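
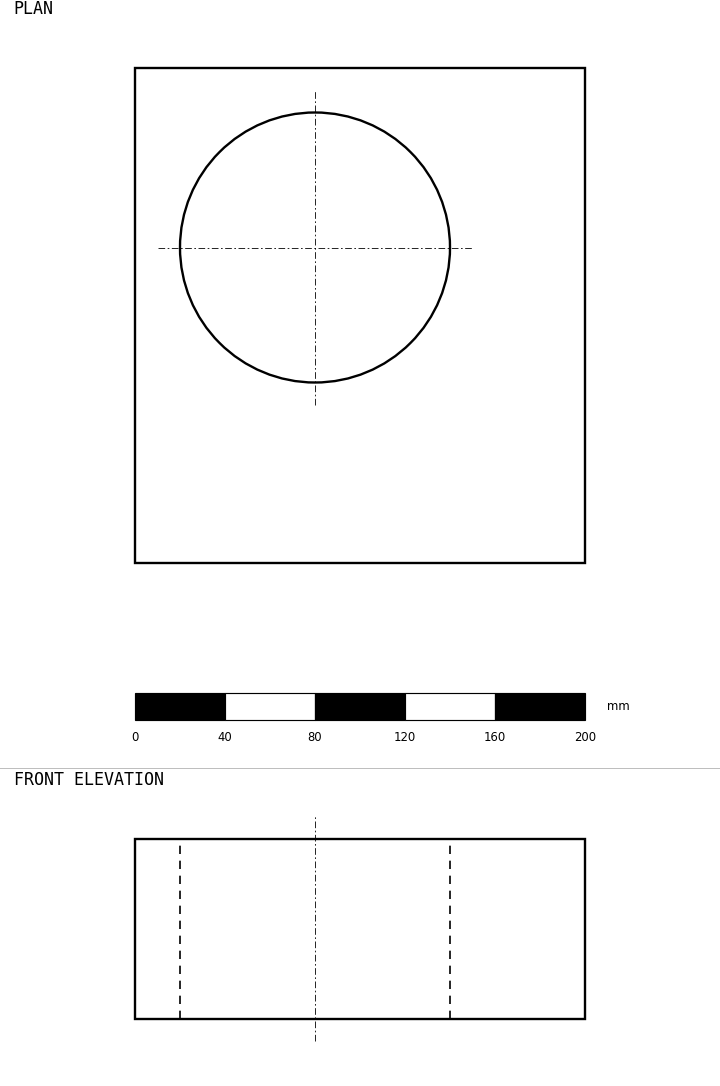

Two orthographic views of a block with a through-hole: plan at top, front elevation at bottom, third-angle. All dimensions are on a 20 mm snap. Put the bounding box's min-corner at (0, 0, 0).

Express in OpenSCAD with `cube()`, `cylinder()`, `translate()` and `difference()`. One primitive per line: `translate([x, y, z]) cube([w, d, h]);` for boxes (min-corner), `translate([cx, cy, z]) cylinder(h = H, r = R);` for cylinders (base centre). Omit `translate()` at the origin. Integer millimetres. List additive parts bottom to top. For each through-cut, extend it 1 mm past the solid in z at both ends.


difference() {
  cube([200, 220, 80]);
  translate([80, 140, -1]) cylinder(h = 82, r = 60);
}


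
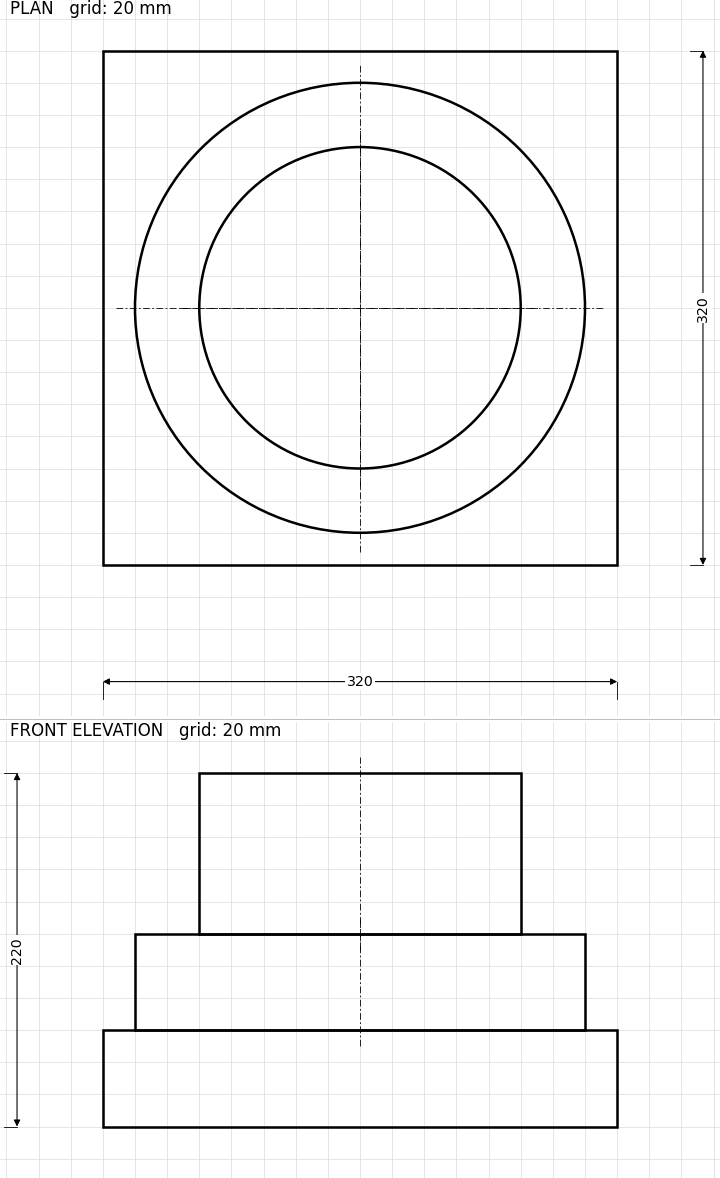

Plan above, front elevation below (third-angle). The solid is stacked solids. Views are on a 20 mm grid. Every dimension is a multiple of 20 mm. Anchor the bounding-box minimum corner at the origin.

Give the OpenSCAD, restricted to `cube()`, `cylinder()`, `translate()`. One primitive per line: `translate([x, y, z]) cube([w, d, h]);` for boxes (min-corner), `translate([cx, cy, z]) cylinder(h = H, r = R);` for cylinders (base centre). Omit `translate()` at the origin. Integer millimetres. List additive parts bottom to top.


cube([320, 320, 60]);
translate([160, 160, 60]) cylinder(h = 60, r = 140);
translate([160, 160, 120]) cylinder(h = 100, r = 100);


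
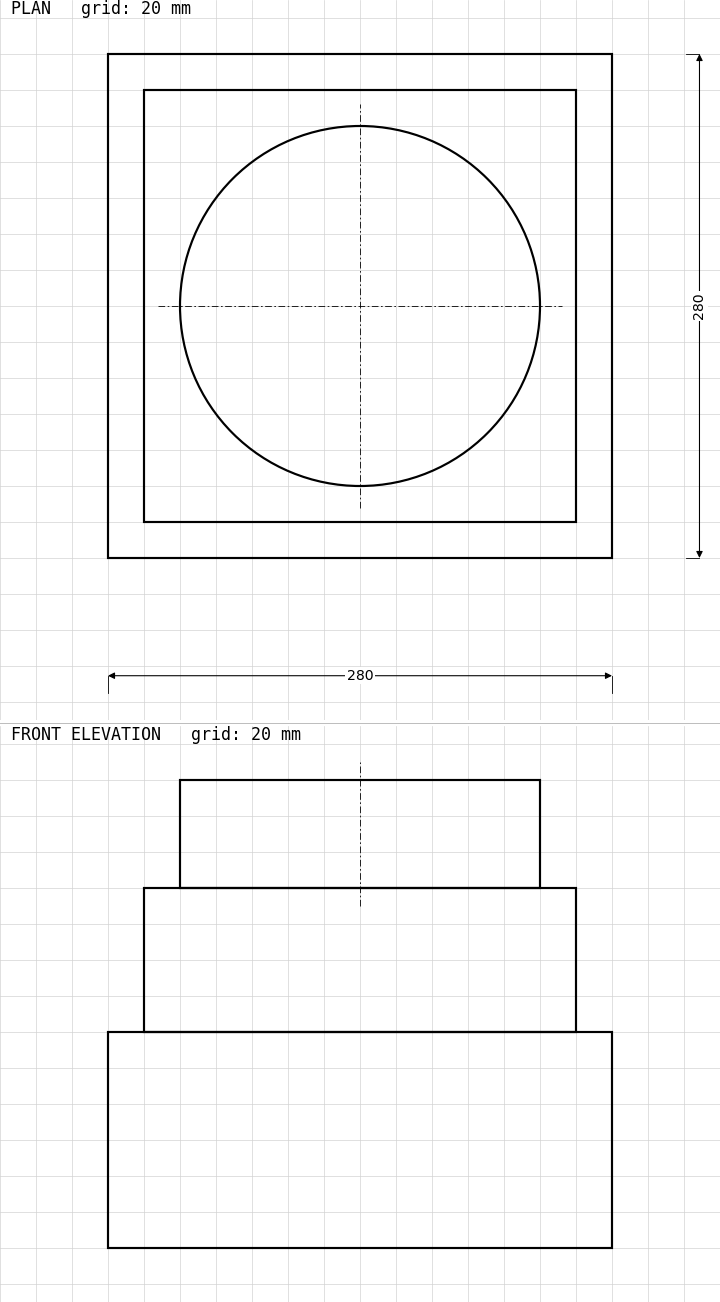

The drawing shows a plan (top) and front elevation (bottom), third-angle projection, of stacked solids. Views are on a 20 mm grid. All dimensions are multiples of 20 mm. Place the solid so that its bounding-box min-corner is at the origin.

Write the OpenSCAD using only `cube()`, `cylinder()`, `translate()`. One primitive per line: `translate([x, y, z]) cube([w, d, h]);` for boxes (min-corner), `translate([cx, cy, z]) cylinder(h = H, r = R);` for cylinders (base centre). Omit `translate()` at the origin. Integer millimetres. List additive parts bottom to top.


cube([280, 280, 120]);
translate([20, 20, 120]) cube([240, 240, 80]);
translate([140, 140, 200]) cylinder(h = 60, r = 100);


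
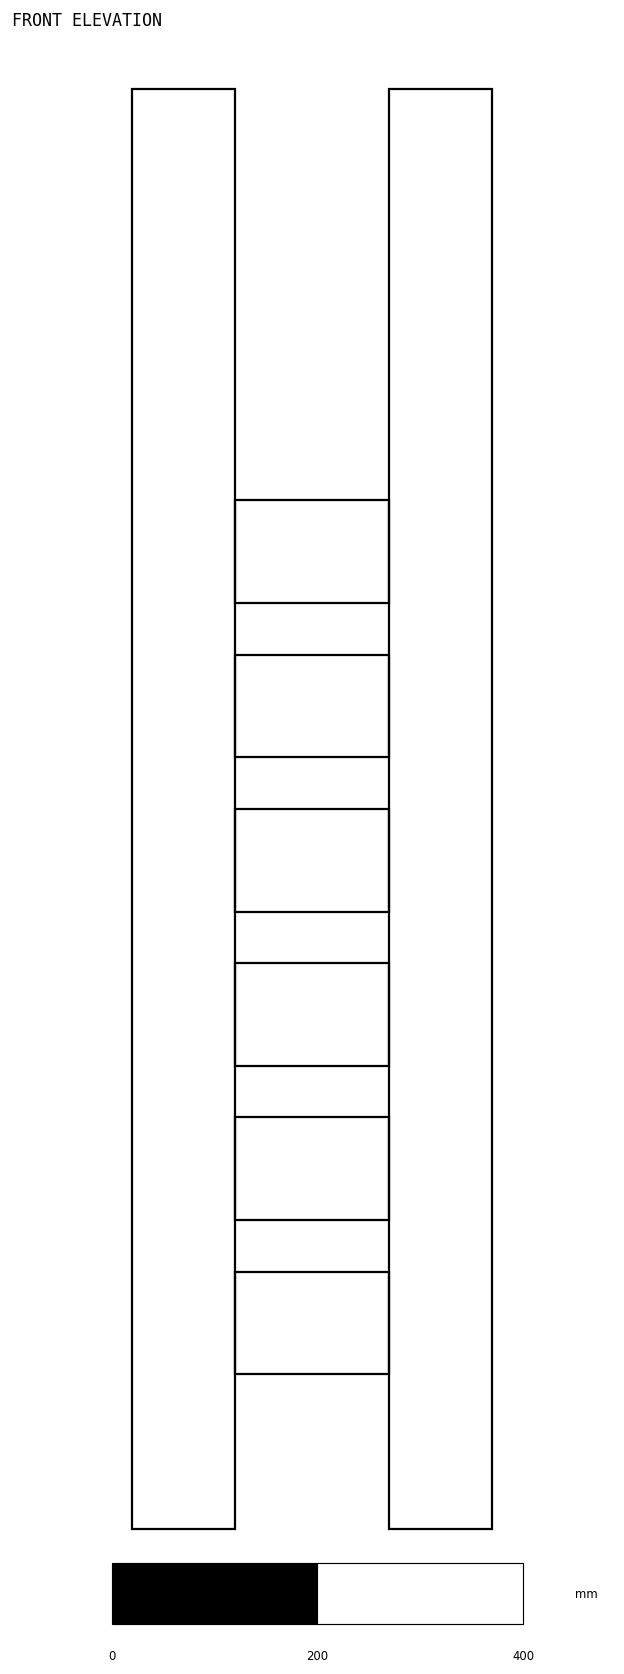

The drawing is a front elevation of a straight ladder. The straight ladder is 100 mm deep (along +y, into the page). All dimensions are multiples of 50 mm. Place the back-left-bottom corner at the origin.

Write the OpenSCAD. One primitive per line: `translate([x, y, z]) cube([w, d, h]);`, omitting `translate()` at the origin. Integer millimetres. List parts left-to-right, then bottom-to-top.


cube([100, 100, 1400]);
translate([100, 0, 150]) cube([150, 100, 100]);
translate([100, 0, 300]) cube([150, 100, 100]);
translate([100, 0, 450]) cube([150, 100, 100]);
translate([100, 0, 600]) cube([150, 100, 100]);
translate([100, 0, 750]) cube([150, 100, 100]);
translate([100, 0, 900]) cube([150, 100, 100]);
translate([250, 0, 0]) cube([100, 100, 1400]);


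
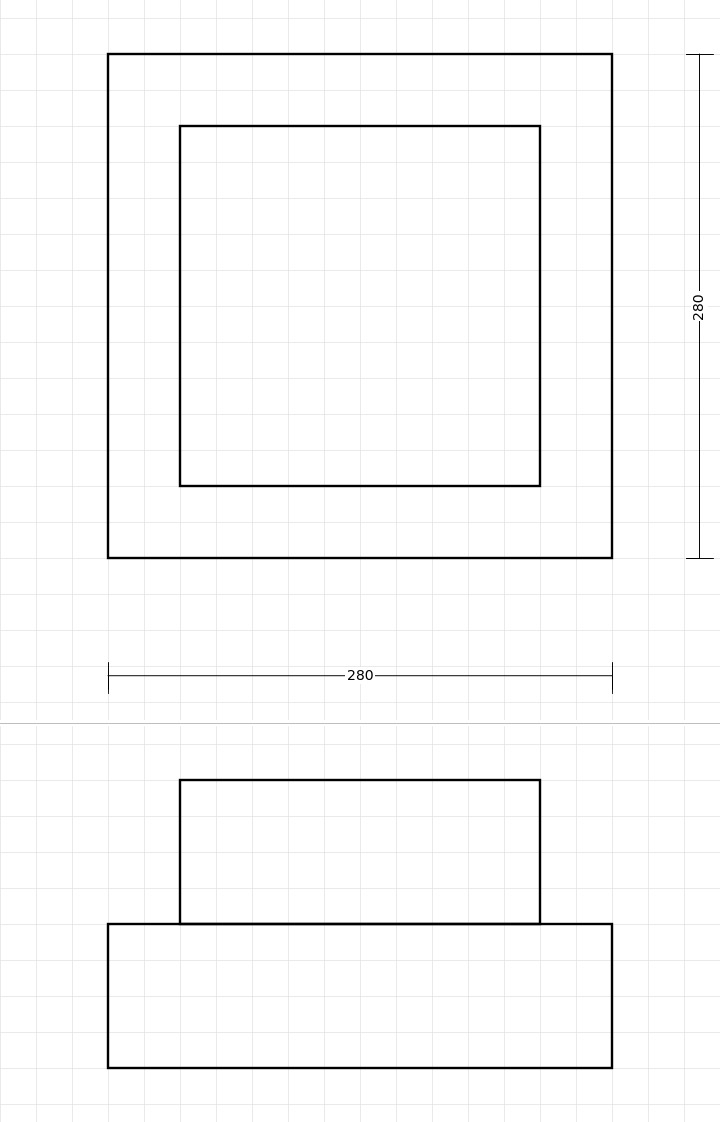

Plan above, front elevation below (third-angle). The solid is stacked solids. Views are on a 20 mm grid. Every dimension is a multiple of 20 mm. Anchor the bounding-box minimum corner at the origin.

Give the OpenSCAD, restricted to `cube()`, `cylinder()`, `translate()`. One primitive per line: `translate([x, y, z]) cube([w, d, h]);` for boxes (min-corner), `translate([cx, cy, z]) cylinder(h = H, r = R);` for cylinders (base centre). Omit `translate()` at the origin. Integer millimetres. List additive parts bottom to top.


cube([280, 280, 80]);
translate([40, 40, 80]) cube([200, 200, 80]);


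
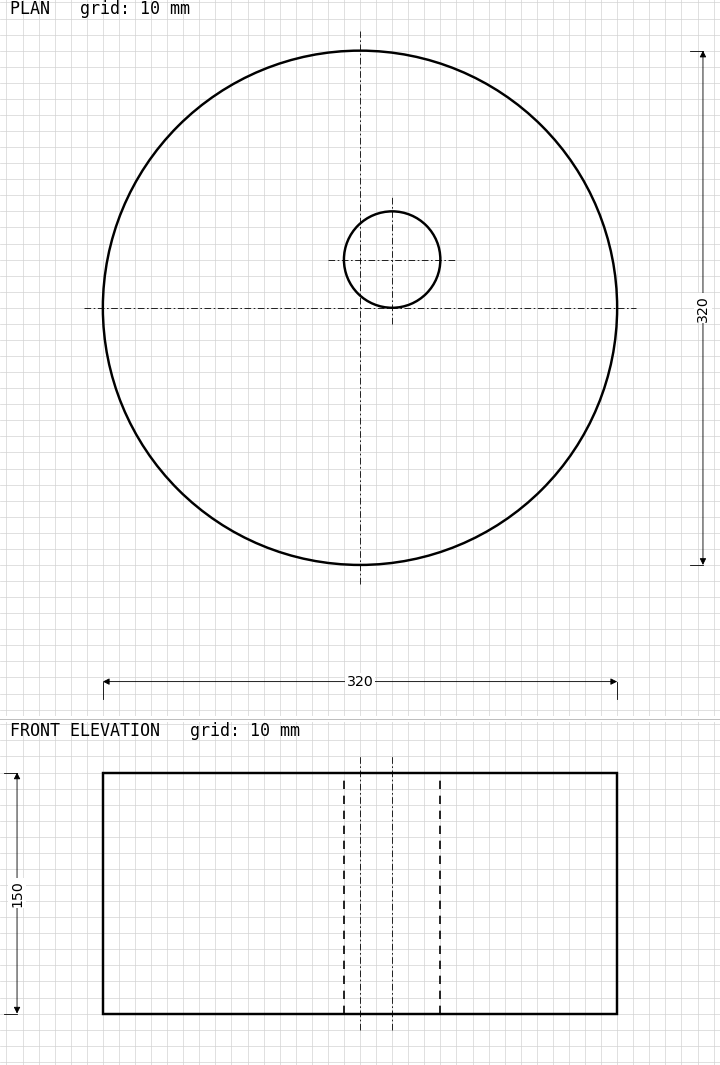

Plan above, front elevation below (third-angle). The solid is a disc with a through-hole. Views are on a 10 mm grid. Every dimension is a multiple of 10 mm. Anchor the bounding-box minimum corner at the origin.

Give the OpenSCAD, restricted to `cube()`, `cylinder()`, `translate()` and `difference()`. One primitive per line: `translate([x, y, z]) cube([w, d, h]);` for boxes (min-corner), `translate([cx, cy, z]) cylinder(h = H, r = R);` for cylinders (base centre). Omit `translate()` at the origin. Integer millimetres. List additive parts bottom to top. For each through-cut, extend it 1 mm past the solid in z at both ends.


difference() {
  translate([160, 160, 0]) cylinder(h = 150, r = 160);
  translate([180, 190, -1]) cylinder(h = 152, r = 30);
}


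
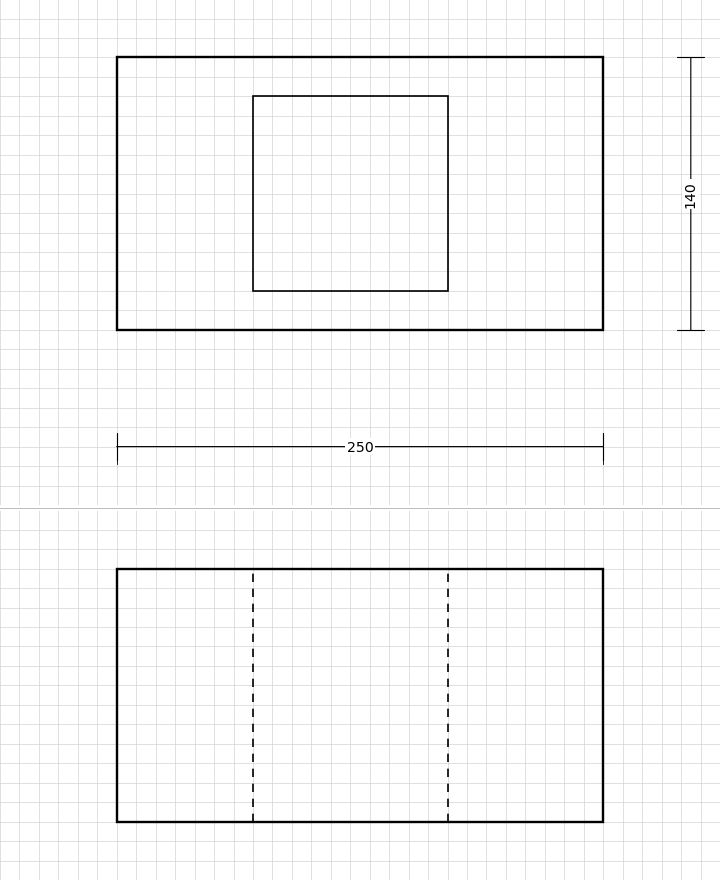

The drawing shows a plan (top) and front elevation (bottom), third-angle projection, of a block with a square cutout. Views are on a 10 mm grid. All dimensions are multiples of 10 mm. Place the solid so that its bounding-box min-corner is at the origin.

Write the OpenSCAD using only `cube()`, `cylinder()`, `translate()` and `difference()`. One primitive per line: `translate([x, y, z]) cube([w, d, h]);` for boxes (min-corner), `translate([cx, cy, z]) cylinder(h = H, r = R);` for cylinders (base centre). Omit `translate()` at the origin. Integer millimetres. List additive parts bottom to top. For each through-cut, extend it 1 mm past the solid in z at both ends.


difference() {
  cube([250, 140, 130]);
  translate([70, 20, -1]) cube([100, 100, 132]);
}


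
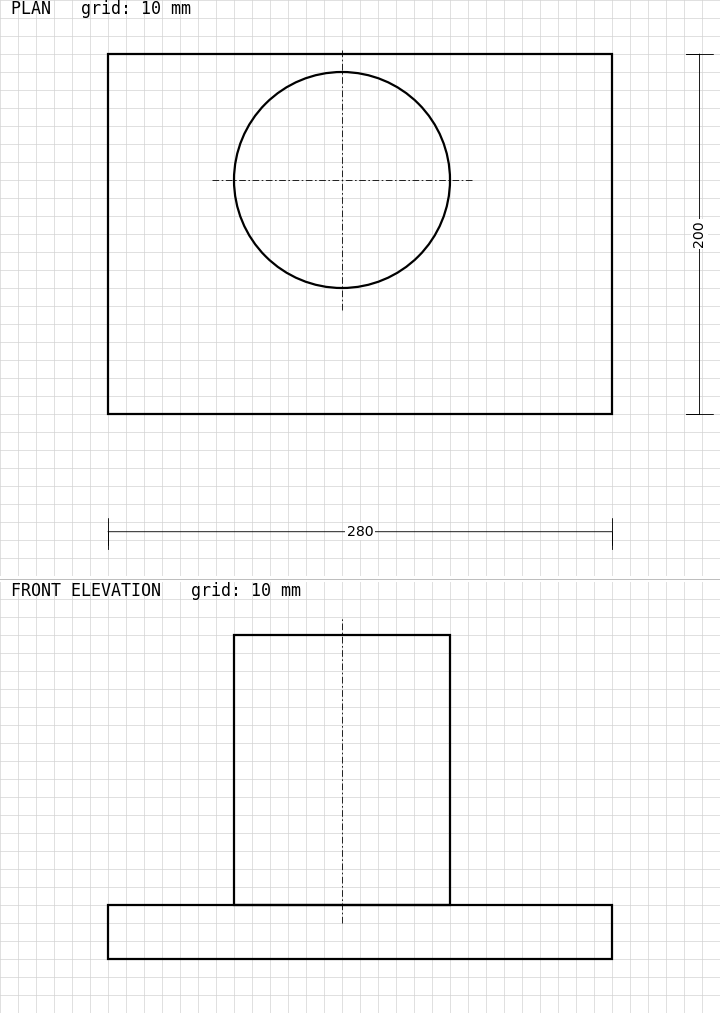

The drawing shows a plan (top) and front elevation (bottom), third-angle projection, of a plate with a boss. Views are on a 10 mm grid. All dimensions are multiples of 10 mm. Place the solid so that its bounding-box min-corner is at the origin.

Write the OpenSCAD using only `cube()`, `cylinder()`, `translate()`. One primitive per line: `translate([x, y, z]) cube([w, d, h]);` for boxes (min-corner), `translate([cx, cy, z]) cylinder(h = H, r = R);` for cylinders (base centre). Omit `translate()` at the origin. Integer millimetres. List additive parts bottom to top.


cube([280, 200, 30]);
translate([130, 130, 30]) cylinder(h = 150, r = 60);


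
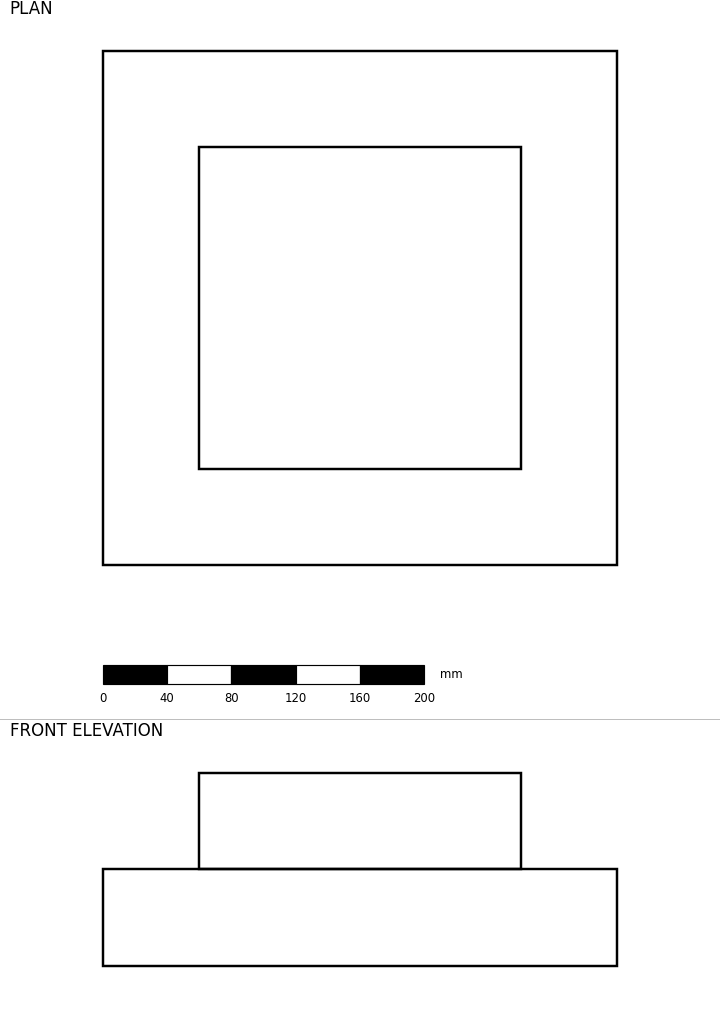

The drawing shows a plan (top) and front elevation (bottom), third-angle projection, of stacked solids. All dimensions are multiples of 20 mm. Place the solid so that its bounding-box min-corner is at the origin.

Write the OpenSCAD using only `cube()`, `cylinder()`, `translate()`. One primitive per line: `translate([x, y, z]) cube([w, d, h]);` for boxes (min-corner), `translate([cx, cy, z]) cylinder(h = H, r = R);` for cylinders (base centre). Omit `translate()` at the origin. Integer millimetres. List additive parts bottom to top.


cube([320, 320, 60]);
translate([60, 60, 60]) cube([200, 200, 60]);


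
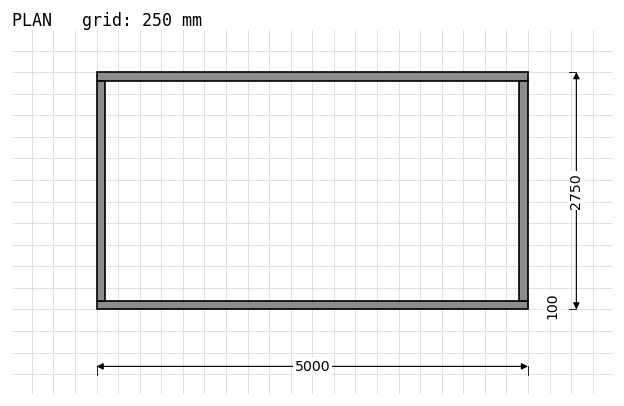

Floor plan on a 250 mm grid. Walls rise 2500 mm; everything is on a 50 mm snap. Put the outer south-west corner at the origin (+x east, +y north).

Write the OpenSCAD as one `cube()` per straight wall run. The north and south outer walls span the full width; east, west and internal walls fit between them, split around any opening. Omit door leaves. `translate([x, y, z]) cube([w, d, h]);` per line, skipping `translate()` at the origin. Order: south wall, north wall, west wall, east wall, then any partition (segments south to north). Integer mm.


cube([5000, 100, 2500]);
translate([0, 2650, 0]) cube([5000, 100, 2500]);
translate([0, 100, 0]) cube([100, 2550, 2500]);
translate([4900, 100, 0]) cube([100, 2550, 2500]);


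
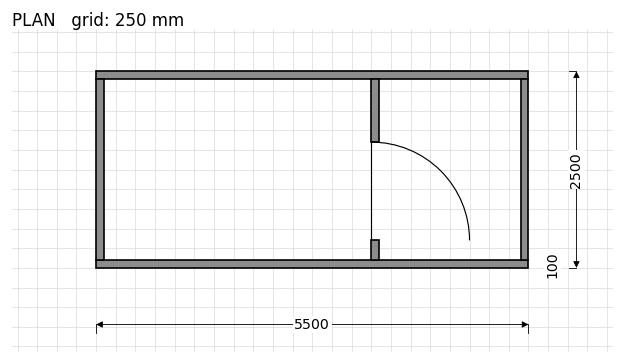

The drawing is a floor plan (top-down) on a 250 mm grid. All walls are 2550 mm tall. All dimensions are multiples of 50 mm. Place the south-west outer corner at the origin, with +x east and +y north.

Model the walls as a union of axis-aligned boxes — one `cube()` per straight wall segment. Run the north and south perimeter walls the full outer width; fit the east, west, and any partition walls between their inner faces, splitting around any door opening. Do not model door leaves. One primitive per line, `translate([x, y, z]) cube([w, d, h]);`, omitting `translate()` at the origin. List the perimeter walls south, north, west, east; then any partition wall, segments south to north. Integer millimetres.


cube([5500, 100, 2550]);
translate([0, 2400, 0]) cube([5500, 100, 2550]);
translate([0, 100, 0]) cube([100, 2300, 2550]);
translate([5400, 100, 0]) cube([100, 2300, 2550]);
translate([3500, 100, 0]) cube([100, 250, 2550]);
translate([3500, 1600, 0]) cube([100, 800, 2550]);


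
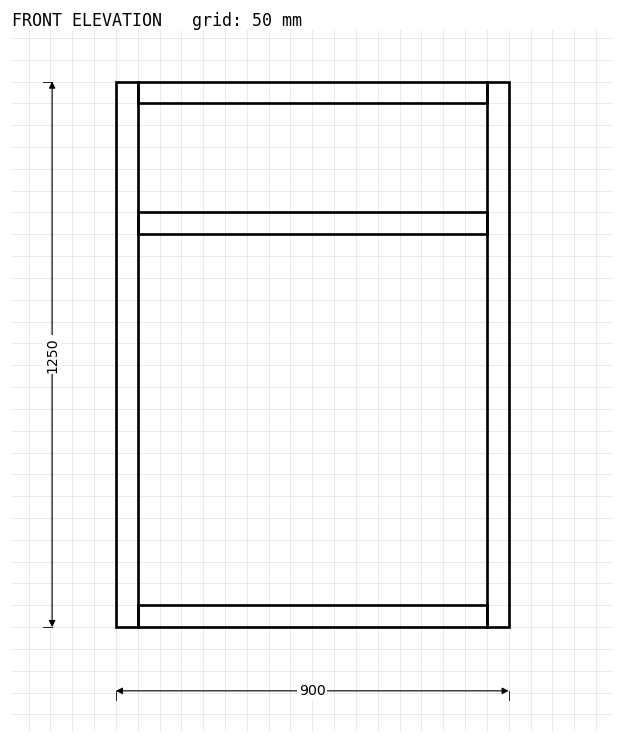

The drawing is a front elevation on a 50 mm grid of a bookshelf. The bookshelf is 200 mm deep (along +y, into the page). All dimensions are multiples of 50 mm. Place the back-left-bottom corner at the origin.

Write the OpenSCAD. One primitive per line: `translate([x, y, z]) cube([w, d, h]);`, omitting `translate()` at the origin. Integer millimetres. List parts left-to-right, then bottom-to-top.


cube([50, 200, 1250]);
translate([50, 0, 0]) cube([800, 200, 50]);
translate([50, 0, 900]) cube([800, 200, 50]);
translate([50, 0, 1200]) cube([800, 200, 50]);
translate([850, 0, 0]) cube([50, 200, 1250]);


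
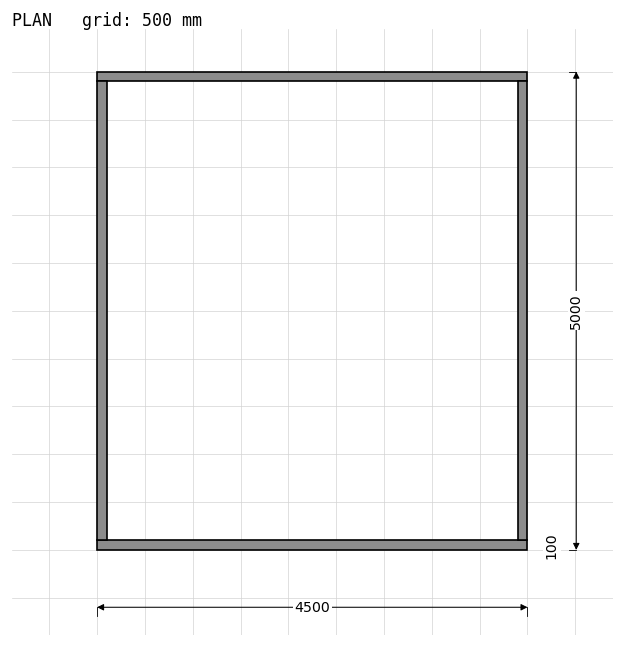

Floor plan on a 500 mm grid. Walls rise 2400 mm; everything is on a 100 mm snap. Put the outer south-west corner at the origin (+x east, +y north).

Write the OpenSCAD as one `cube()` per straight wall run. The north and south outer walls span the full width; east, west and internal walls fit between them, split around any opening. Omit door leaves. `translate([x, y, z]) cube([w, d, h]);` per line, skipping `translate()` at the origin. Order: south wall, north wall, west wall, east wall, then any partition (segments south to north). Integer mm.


cube([4500, 100, 2400]);
translate([0, 4900, 0]) cube([4500, 100, 2400]);
translate([0, 100, 0]) cube([100, 4800, 2400]);
translate([4400, 100, 0]) cube([100, 4800, 2400]);


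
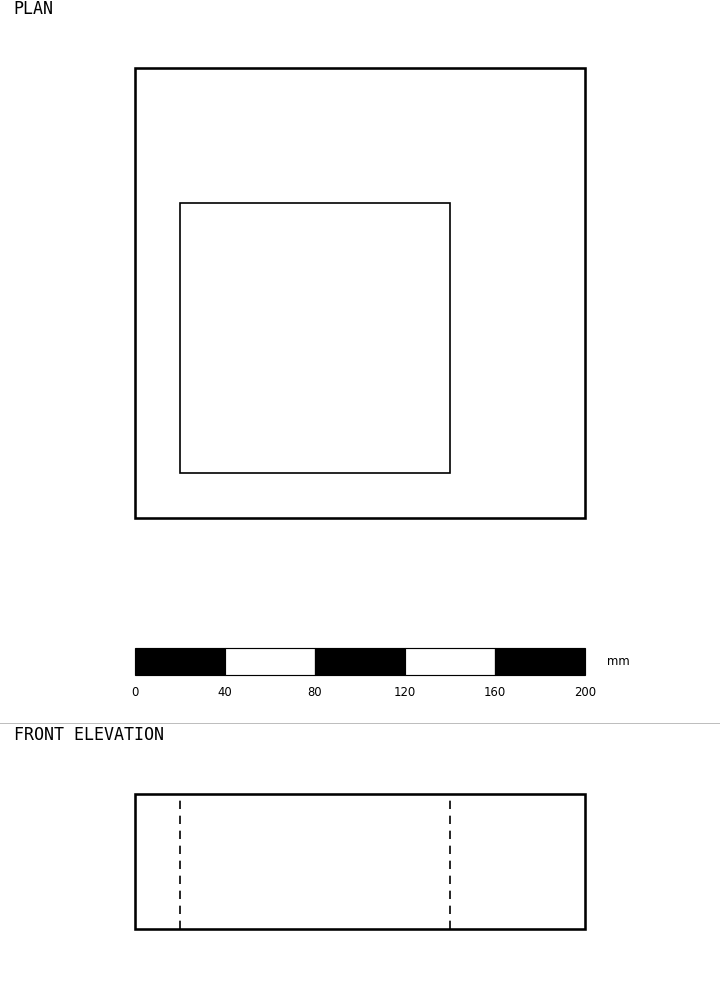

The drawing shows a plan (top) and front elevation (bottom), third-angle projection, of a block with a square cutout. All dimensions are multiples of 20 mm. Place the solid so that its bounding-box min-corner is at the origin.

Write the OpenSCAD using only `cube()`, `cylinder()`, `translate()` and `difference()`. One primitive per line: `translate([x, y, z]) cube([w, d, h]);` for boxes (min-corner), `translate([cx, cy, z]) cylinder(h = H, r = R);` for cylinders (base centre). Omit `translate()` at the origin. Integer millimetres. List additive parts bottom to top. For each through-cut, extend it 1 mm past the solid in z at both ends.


difference() {
  cube([200, 200, 60]);
  translate([20, 20, -1]) cube([120, 120, 62]);
}


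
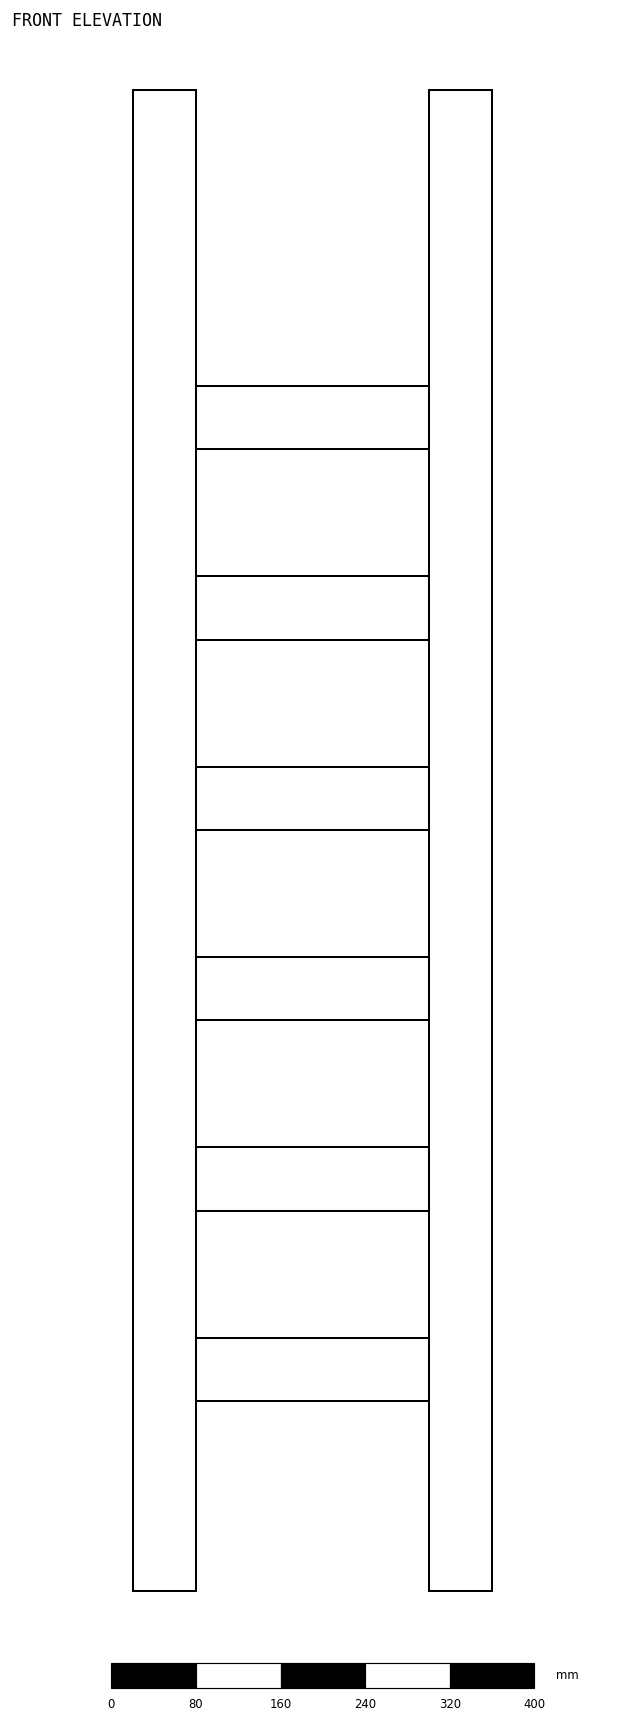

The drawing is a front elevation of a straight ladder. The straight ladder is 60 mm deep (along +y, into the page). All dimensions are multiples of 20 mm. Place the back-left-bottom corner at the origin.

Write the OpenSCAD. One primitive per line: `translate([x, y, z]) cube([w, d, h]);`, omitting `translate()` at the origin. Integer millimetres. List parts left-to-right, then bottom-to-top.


cube([60, 60, 1420]);
translate([60, 0, 180]) cube([220, 60, 60]);
translate([60, 0, 360]) cube([220, 60, 60]);
translate([60, 0, 540]) cube([220, 60, 60]);
translate([60, 0, 720]) cube([220, 60, 60]);
translate([60, 0, 900]) cube([220, 60, 60]);
translate([60, 0, 1080]) cube([220, 60, 60]);
translate([280, 0, 0]) cube([60, 60, 1420]);


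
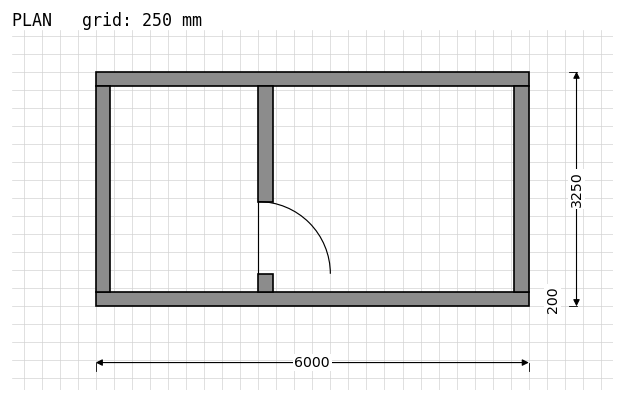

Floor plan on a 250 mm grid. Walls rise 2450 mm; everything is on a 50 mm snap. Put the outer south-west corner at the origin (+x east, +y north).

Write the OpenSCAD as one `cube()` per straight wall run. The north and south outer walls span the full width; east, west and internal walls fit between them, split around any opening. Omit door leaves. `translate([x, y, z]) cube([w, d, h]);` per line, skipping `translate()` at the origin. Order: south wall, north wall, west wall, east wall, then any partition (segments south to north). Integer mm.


cube([6000, 200, 2450]);
translate([0, 3050, 0]) cube([6000, 200, 2450]);
translate([0, 200, 0]) cube([200, 2850, 2450]);
translate([5800, 200, 0]) cube([200, 2850, 2450]);
translate([2250, 200, 0]) cube([200, 250, 2450]);
translate([2250, 1450, 0]) cube([200, 1600, 2450]);


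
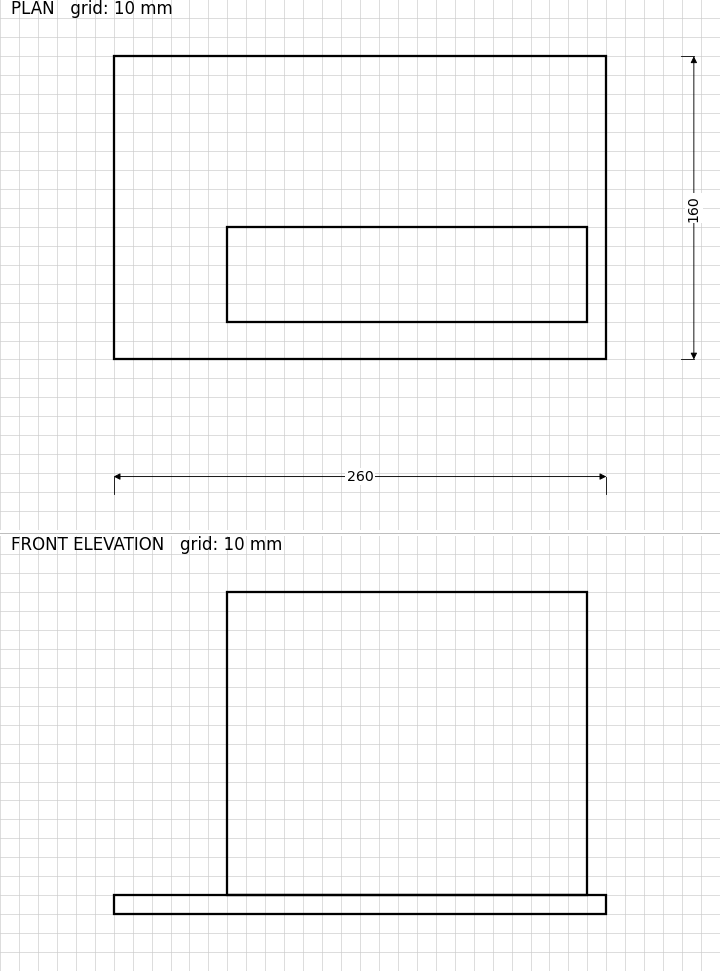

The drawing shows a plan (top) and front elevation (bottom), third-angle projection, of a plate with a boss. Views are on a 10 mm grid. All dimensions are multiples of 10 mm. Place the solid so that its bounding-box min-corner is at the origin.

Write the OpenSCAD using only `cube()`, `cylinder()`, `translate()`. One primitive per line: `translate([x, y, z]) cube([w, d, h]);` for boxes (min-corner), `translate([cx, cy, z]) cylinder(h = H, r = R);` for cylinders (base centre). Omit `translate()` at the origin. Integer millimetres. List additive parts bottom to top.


cube([260, 160, 10]);
translate([60, 20, 10]) cube([190, 50, 160]);


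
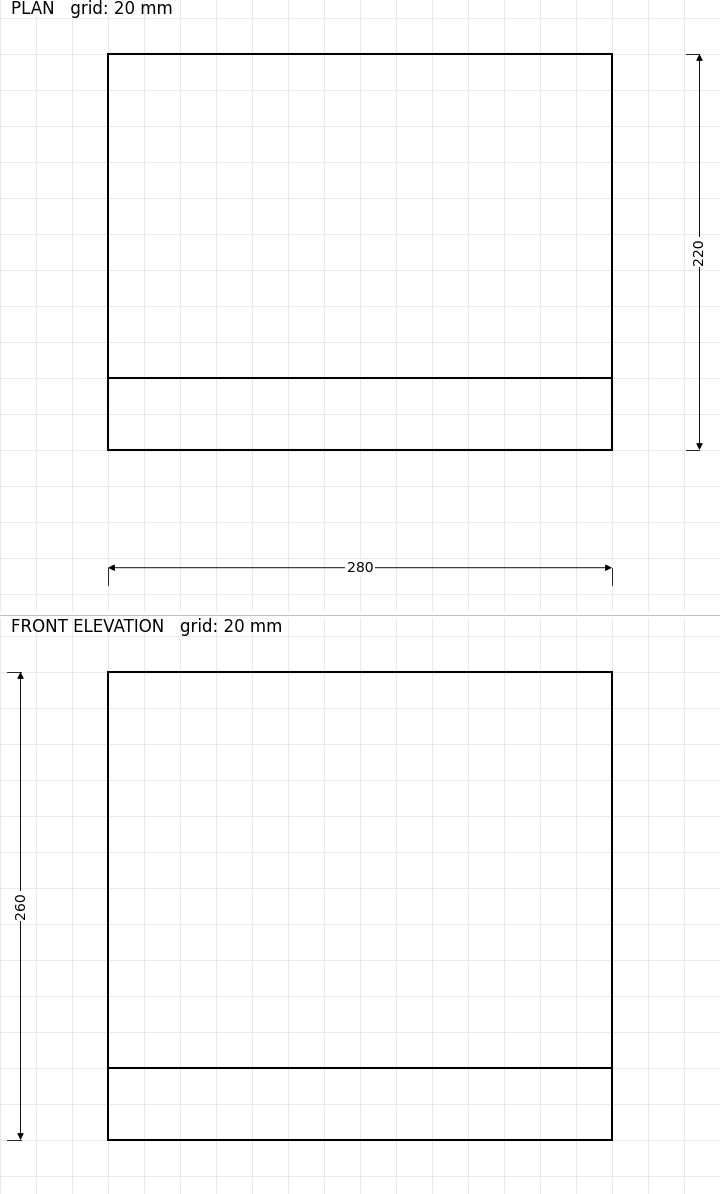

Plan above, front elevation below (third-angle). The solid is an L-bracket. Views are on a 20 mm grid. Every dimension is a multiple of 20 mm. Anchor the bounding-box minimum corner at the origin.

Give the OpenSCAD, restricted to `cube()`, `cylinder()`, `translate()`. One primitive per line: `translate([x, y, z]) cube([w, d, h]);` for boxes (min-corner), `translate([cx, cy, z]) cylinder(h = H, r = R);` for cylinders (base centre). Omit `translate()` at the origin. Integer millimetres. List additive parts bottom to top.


cube([280, 220, 40]);
translate([0, 0, 40]) cube([280, 40, 220]);


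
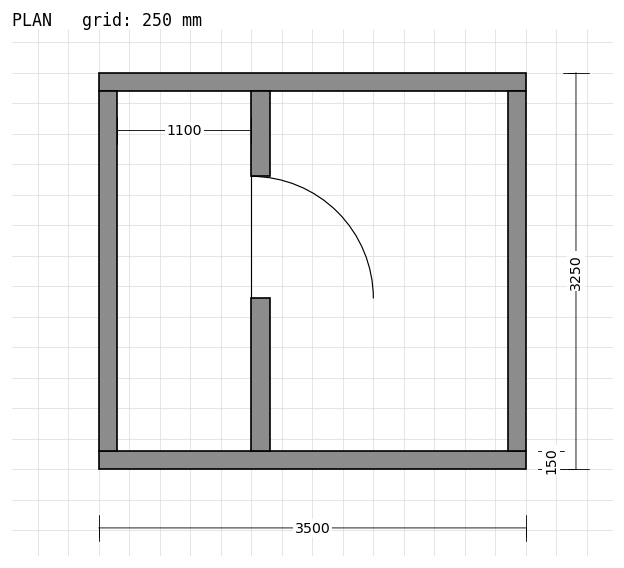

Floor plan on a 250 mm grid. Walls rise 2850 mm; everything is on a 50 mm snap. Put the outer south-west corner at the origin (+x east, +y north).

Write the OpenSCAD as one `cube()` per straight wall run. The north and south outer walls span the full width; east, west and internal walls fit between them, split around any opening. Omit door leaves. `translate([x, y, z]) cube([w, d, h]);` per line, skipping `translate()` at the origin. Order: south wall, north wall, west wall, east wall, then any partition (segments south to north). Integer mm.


cube([3500, 150, 2850]);
translate([0, 3100, 0]) cube([3500, 150, 2850]);
translate([0, 150, 0]) cube([150, 2950, 2850]);
translate([3350, 150, 0]) cube([150, 2950, 2850]);
translate([1250, 150, 0]) cube([150, 1250, 2850]);
translate([1250, 2400, 0]) cube([150, 700, 2850]);


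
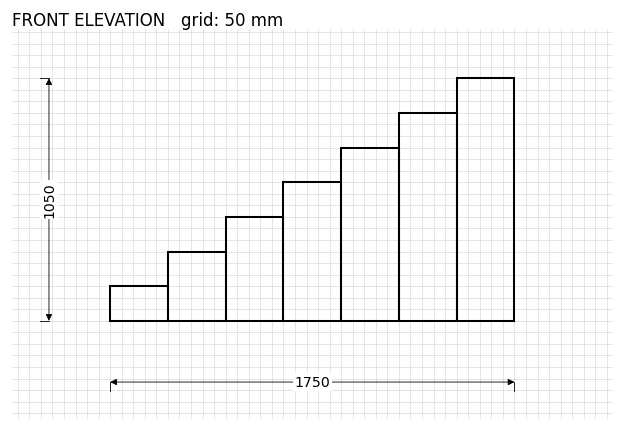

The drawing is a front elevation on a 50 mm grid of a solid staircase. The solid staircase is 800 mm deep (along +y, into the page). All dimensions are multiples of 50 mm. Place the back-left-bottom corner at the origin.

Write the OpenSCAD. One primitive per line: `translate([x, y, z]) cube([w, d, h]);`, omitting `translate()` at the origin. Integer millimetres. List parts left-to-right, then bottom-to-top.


cube([250, 800, 150]);
translate([250, 0, 0]) cube([250, 800, 300]);
translate([500, 0, 0]) cube([250, 800, 450]);
translate([750, 0, 0]) cube([250, 800, 600]);
translate([1000, 0, 0]) cube([250, 800, 750]);
translate([1250, 0, 0]) cube([250, 800, 900]);
translate([1500, 0, 0]) cube([250, 800, 1050]);


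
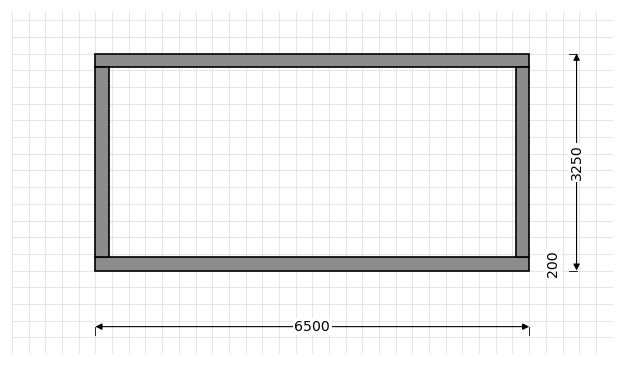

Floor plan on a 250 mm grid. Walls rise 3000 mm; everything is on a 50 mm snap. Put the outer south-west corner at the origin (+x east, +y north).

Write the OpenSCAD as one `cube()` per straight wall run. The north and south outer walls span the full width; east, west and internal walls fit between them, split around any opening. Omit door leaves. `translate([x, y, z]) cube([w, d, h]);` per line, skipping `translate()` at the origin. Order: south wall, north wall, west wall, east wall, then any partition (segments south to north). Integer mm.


cube([6500, 200, 3000]);
translate([0, 3050, 0]) cube([6500, 200, 3000]);
translate([0, 200, 0]) cube([200, 2850, 3000]);
translate([6300, 200, 0]) cube([200, 2850, 3000]);


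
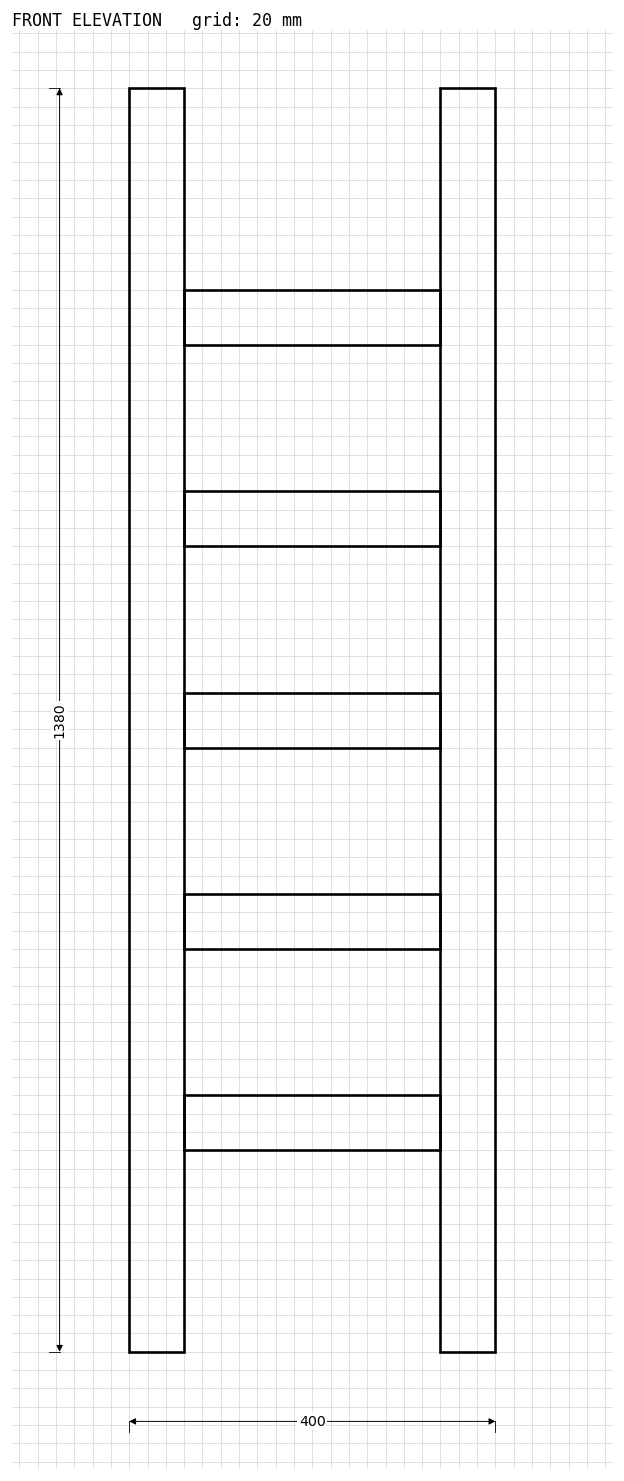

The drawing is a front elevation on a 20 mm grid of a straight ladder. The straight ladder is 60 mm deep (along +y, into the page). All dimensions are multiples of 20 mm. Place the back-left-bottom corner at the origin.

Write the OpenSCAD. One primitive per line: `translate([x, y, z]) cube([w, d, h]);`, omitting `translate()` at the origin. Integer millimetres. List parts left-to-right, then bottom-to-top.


cube([60, 60, 1380]);
translate([60, 0, 220]) cube([280, 60, 60]);
translate([60, 0, 440]) cube([280, 60, 60]);
translate([60, 0, 660]) cube([280, 60, 60]);
translate([60, 0, 880]) cube([280, 60, 60]);
translate([60, 0, 1100]) cube([280, 60, 60]);
translate([340, 0, 0]) cube([60, 60, 1380]);


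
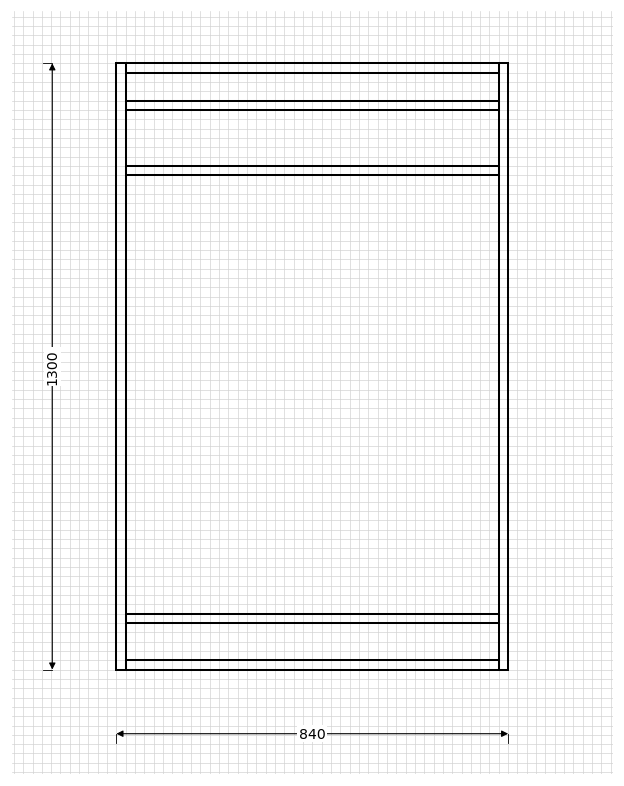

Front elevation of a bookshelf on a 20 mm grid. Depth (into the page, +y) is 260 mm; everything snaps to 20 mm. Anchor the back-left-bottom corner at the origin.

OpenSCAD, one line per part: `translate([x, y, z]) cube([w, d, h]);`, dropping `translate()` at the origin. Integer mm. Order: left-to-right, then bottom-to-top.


cube([20, 260, 1300]);
translate([20, 0, 0]) cube([800, 260, 20]);
translate([20, 0, 100]) cube([800, 260, 20]);
translate([20, 0, 1060]) cube([800, 260, 20]);
translate([20, 0, 1200]) cube([800, 260, 20]);
translate([20, 0, 1280]) cube([800, 260, 20]);
translate([820, 0, 0]) cube([20, 260, 1300]);


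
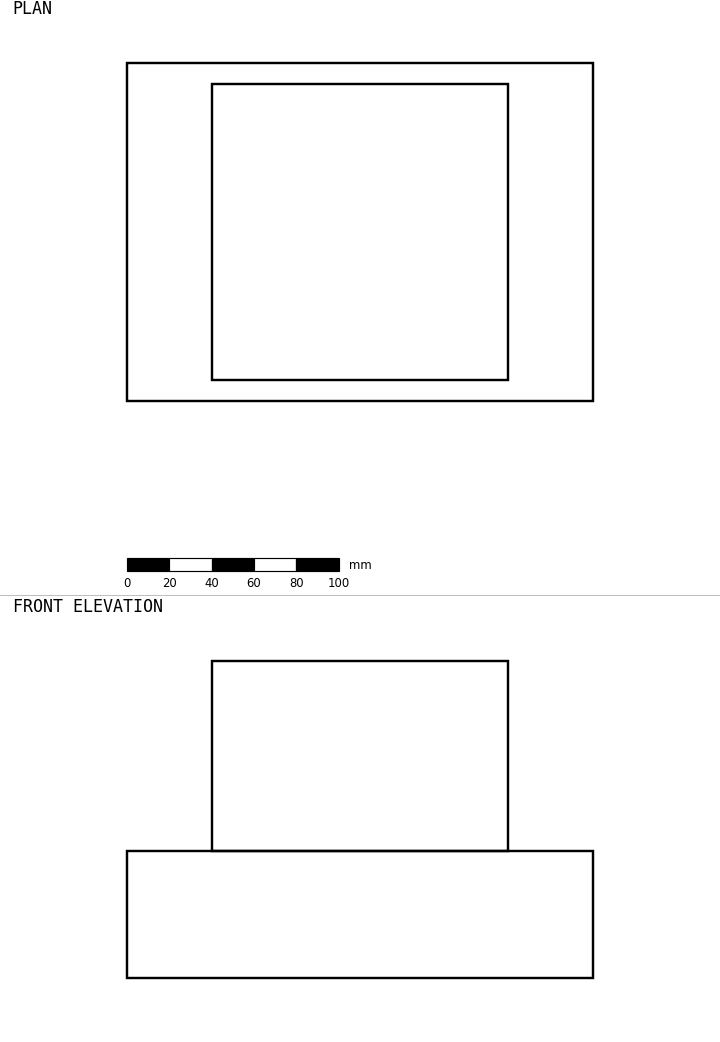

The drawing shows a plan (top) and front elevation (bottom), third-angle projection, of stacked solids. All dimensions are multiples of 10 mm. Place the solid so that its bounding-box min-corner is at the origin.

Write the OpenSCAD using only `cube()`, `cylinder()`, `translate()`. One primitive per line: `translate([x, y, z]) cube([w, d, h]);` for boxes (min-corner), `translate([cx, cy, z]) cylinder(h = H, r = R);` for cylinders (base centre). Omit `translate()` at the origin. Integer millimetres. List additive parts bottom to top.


cube([220, 160, 60]);
translate([40, 10, 60]) cube([140, 140, 90]);


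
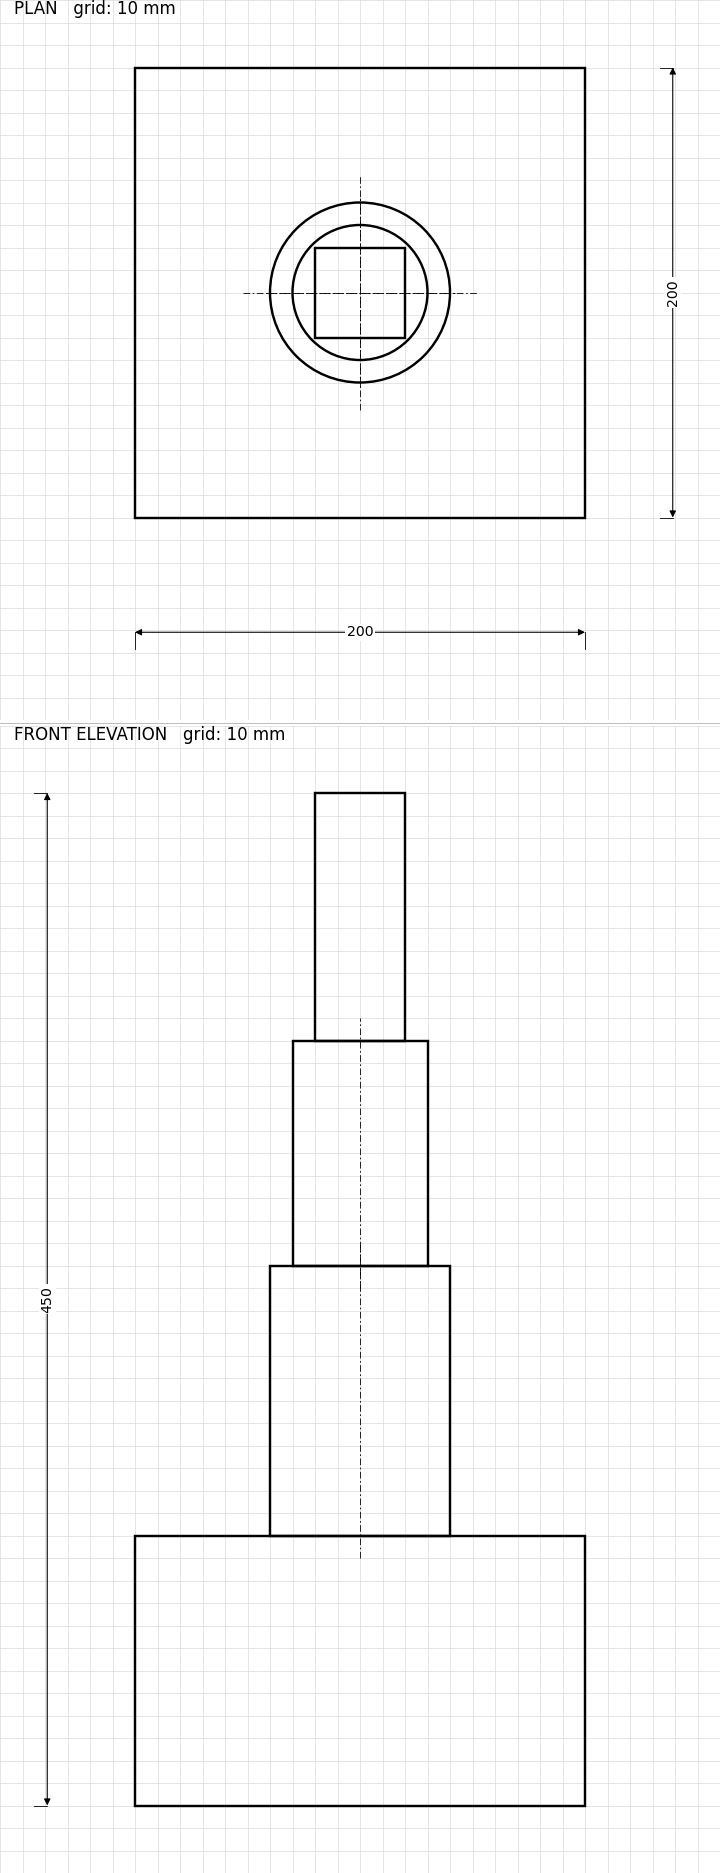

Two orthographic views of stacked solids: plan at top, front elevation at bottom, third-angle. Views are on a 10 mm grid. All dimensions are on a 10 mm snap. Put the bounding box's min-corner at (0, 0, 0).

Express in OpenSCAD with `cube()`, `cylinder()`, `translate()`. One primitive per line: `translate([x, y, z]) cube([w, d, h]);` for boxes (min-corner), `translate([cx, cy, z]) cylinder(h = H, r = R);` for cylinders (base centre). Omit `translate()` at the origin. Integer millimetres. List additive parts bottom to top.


cube([200, 200, 120]);
translate([100, 100, 120]) cylinder(h = 120, r = 40);
translate([100, 100, 240]) cylinder(h = 100, r = 30);
translate([80, 80, 340]) cube([40, 40, 110]);


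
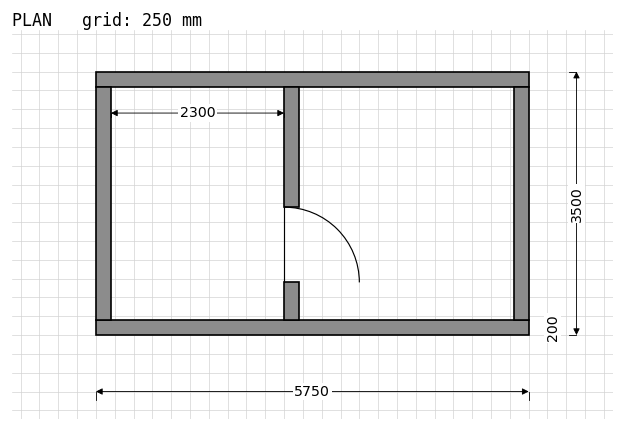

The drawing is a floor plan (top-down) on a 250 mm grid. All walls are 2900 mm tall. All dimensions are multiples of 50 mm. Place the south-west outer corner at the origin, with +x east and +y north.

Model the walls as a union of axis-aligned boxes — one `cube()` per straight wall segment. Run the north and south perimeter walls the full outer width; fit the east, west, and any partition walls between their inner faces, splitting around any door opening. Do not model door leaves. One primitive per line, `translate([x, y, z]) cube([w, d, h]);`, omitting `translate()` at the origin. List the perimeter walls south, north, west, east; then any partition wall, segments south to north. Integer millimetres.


cube([5750, 200, 2900]);
translate([0, 3300, 0]) cube([5750, 200, 2900]);
translate([0, 200, 0]) cube([200, 3100, 2900]);
translate([5550, 200, 0]) cube([200, 3100, 2900]);
translate([2500, 200, 0]) cube([200, 500, 2900]);
translate([2500, 1700, 0]) cube([200, 1600, 2900]);


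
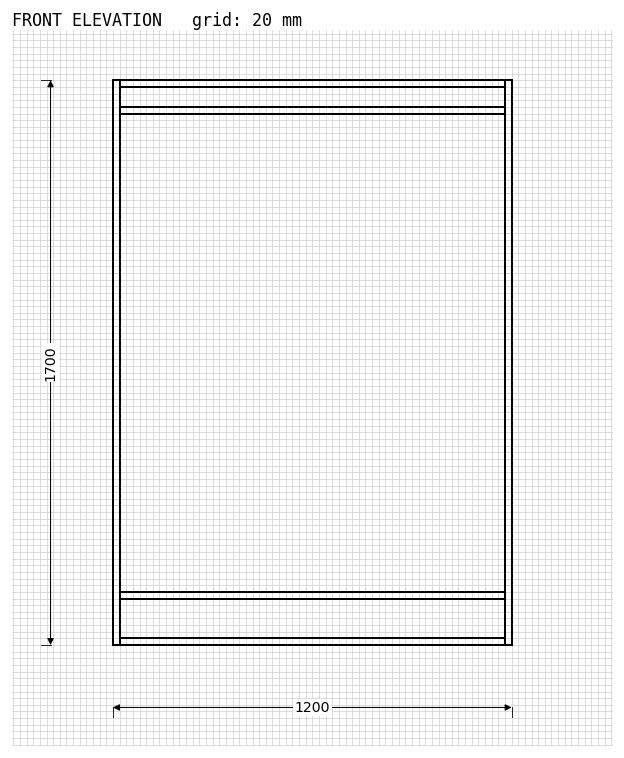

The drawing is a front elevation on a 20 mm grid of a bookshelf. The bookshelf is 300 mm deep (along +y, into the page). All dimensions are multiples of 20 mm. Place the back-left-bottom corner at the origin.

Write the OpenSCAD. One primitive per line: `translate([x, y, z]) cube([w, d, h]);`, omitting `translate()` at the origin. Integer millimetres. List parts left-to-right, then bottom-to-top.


cube([20, 300, 1700]);
translate([20, 0, 0]) cube([1160, 300, 20]);
translate([20, 0, 140]) cube([1160, 300, 20]);
translate([20, 0, 1600]) cube([1160, 300, 20]);
translate([20, 0, 1680]) cube([1160, 300, 20]);
translate([1180, 0, 0]) cube([20, 300, 1700]);


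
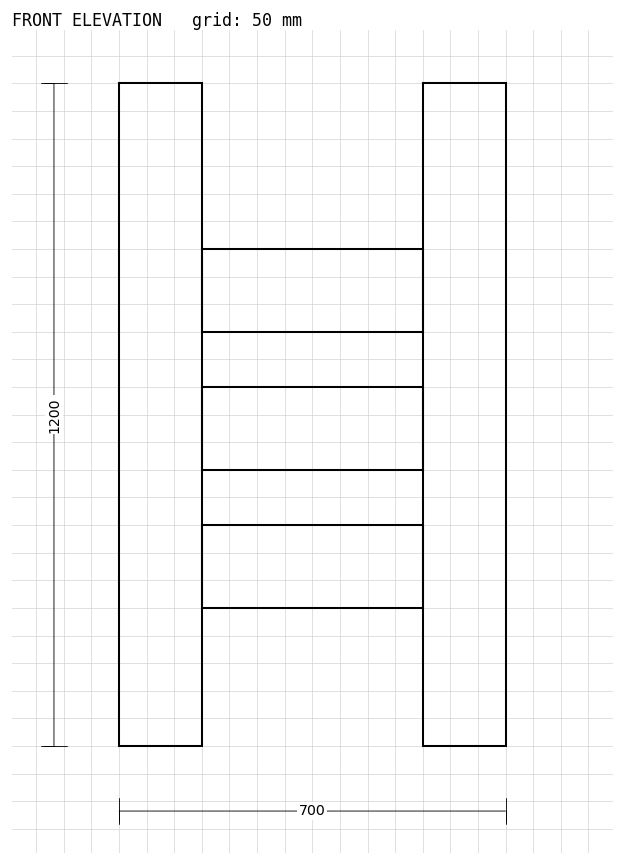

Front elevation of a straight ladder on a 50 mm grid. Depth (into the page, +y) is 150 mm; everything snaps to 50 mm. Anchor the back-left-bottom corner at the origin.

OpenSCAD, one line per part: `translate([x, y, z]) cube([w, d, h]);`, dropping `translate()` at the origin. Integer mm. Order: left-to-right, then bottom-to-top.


cube([150, 150, 1200]);
translate([150, 0, 250]) cube([400, 150, 150]);
translate([150, 0, 500]) cube([400, 150, 150]);
translate([150, 0, 750]) cube([400, 150, 150]);
translate([550, 0, 0]) cube([150, 150, 1200]);


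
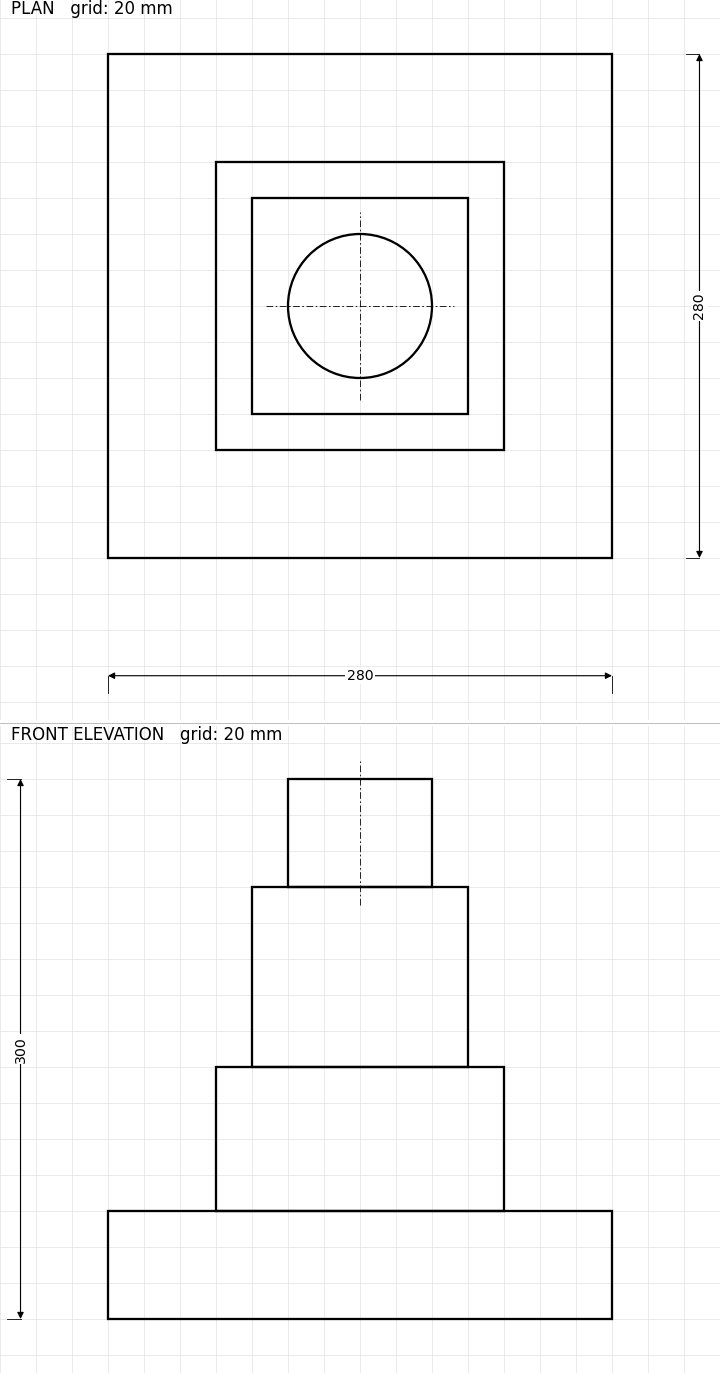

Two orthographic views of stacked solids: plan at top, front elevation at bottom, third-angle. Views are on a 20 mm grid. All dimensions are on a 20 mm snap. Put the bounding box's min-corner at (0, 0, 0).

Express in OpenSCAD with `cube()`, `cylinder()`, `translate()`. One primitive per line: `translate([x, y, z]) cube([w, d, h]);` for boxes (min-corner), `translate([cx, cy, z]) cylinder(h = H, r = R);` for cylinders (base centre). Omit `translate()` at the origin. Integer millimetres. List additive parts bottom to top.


cube([280, 280, 60]);
translate([60, 60, 60]) cube([160, 160, 80]);
translate([80, 80, 140]) cube([120, 120, 100]);
translate([140, 140, 240]) cylinder(h = 60, r = 40);


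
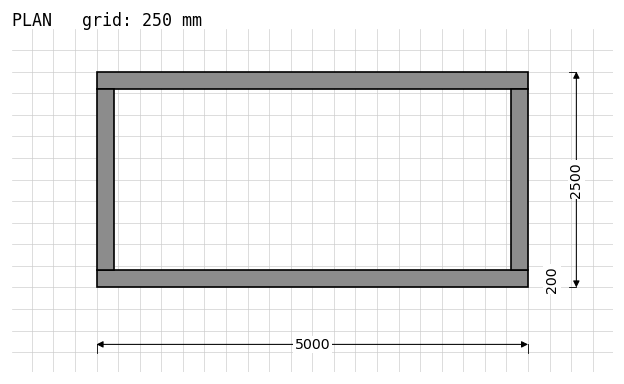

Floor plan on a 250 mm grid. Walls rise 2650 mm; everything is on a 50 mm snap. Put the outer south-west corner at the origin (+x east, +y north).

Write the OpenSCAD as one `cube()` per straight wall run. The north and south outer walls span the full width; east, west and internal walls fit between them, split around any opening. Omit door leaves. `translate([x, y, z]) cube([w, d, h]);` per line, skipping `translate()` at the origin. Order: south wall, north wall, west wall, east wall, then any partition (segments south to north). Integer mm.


cube([5000, 200, 2650]);
translate([0, 2300, 0]) cube([5000, 200, 2650]);
translate([0, 200, 0]) cube([200, 2100, 2650]);
translate([4800, 200, 0]) cube([200, 2100, 2650]);


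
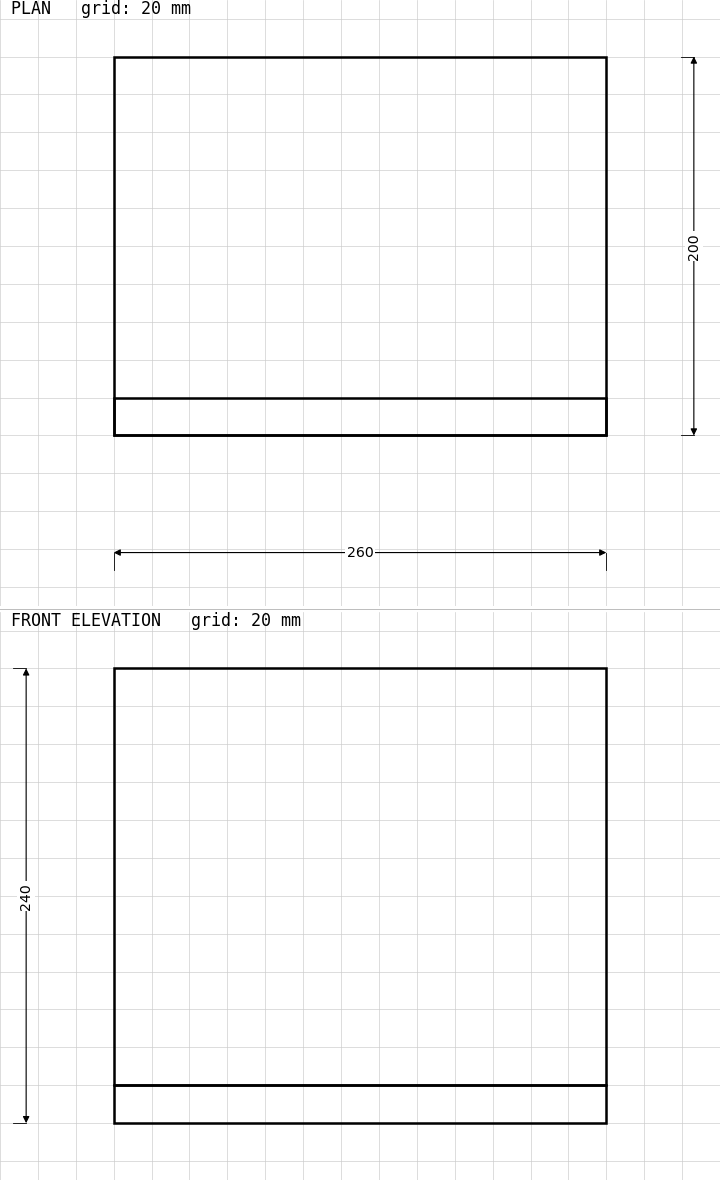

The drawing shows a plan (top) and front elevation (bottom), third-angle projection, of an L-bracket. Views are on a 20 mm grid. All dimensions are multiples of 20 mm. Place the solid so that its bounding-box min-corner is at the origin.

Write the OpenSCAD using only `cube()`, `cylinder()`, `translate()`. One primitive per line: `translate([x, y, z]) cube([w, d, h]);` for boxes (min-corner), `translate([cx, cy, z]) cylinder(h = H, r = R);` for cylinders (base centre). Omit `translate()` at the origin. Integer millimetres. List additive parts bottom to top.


cube([260, 200, 20]);
translate([0, 0, 20]) cube([260, 20, 220]);


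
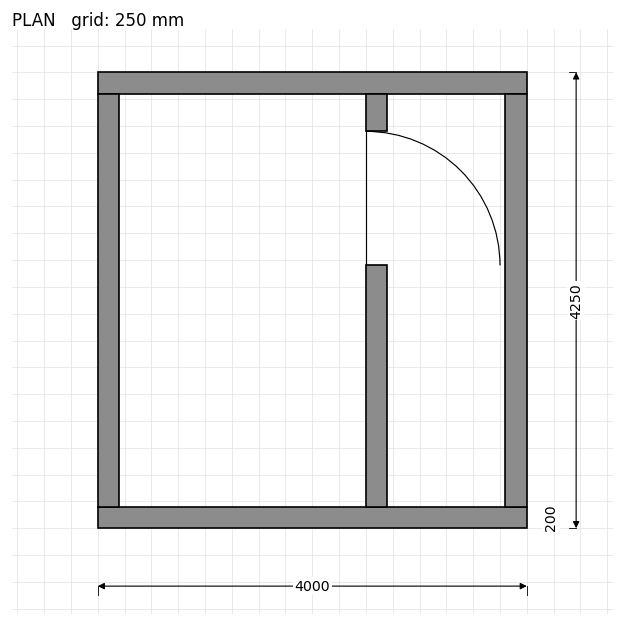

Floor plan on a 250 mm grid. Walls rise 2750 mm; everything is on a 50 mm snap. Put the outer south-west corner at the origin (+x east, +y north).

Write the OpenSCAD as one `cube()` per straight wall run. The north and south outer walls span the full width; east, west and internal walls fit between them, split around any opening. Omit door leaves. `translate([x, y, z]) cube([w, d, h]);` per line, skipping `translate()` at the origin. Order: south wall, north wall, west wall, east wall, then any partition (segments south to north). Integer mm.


cube([4000, 200, 2750]);
translate([0, 4050, 0]) cube([4000, 200, 2750]);
translate([0, 200, 0]) cube([200, 3850, 2750]);
translate([3800, 200, 0]) cube([200, 3850, 2750]);
translate([2500, 200, 0]) cube([200, 2250, 2750]);
translate([2500, 3700, 0]) cube([200, 350, 2750]);


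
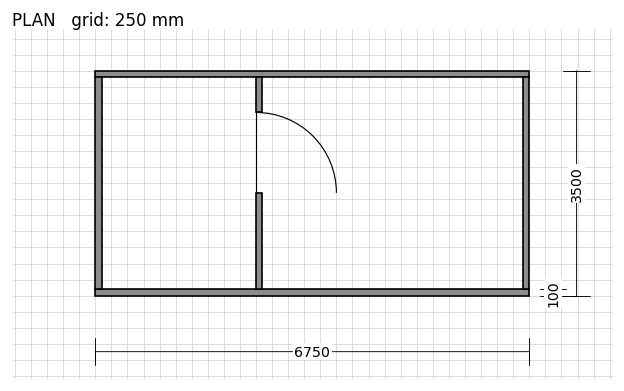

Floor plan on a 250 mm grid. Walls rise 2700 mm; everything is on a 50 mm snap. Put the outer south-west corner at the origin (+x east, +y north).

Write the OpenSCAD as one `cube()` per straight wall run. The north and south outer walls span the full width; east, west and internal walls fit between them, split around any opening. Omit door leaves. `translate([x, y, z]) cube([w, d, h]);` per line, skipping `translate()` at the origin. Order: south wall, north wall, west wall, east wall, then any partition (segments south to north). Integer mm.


cube([6750, 100, 2700]);
translate([0, 3400, 0]) cube([6750, 100, 2700]);
translate([0, 100, 0]) cube([100, 3300, 2700]);
translate([6650, 100, 0]) cube([100, 3300, 2700]);
translate([2500, 100, 0]) cube([100, 1500, 2700]);
translate([2500, 2850, 0]) cube([100, 550, 2700]);


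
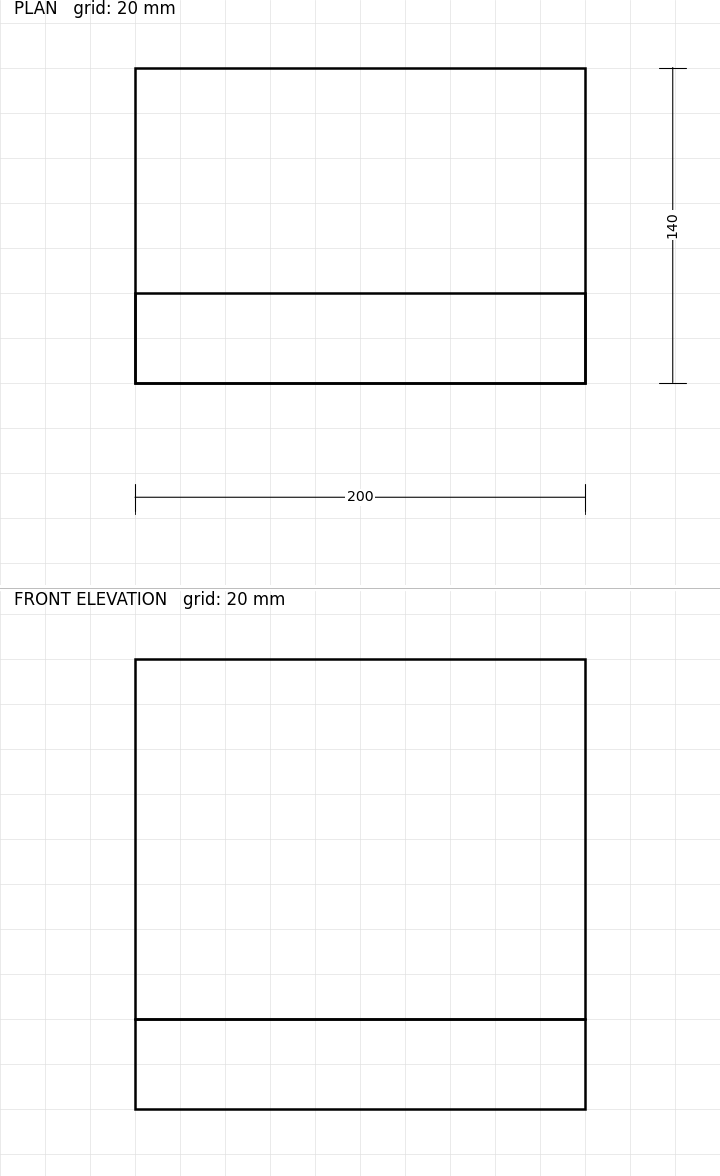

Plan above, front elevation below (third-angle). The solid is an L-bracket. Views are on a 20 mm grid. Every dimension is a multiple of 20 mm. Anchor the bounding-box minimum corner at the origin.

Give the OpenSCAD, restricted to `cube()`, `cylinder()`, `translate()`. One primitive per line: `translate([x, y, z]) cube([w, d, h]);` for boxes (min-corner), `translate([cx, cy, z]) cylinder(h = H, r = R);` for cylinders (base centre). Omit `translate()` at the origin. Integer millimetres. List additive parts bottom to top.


cube([200, 140, 40]);
translate([0, 0, 40]) cube([200, 40, 160]);


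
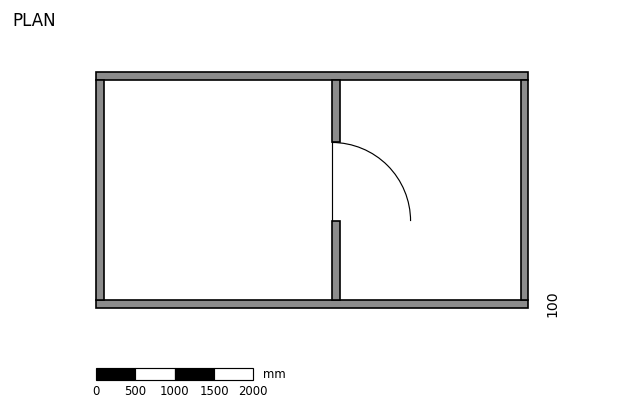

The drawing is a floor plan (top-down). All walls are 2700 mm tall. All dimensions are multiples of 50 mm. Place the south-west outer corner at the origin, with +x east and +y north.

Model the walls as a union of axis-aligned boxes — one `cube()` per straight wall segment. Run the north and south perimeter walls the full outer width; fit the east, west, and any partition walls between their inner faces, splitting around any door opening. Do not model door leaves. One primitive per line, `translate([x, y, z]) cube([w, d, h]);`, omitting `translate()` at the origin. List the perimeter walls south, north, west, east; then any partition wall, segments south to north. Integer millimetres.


cube([5500, 100, 2700]);
translate([0, 2900, 0]) cube([5500, 100, 2700]);
translate([0, 100, 0]) cube([100, 2800, 2700]);
translate([5400, 100, 0]) cube([100, 2800, 2700]);
translate([3000, 100, 0]) cube([100, 1000, 2700]);
translate([3000, 2100, 0]) cube([100, 800, 2700]);
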